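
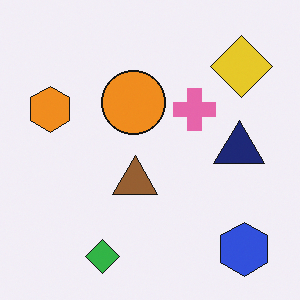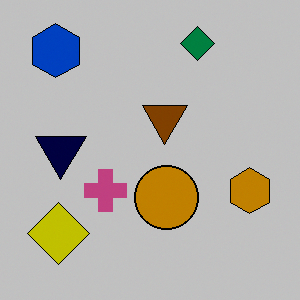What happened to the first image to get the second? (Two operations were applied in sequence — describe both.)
It was rotated 180°, then heavily posterized to just a handful of flat colors.

The blue hexagon sits in the bottom-right of the first image and the top-left of the second — consistent with a whole-image 180° rotation. Each flat color has snapped to a coarser quantized level — most visibly, the near-white background has dropped to a flat grey.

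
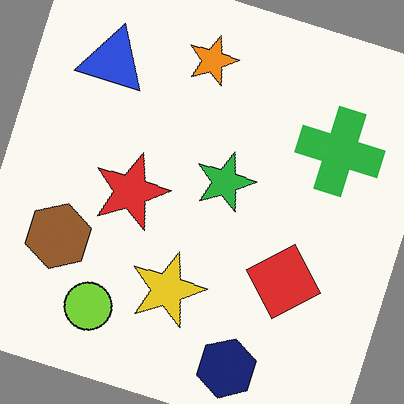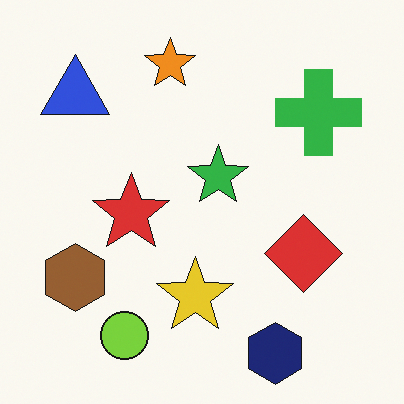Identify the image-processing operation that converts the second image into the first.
This is the original image rotated clockwise by a clearly visible amount.

Every shape is tilted by the same angle and the image corners show triangular fill wedges — a whole-image rotation by a non-right angle.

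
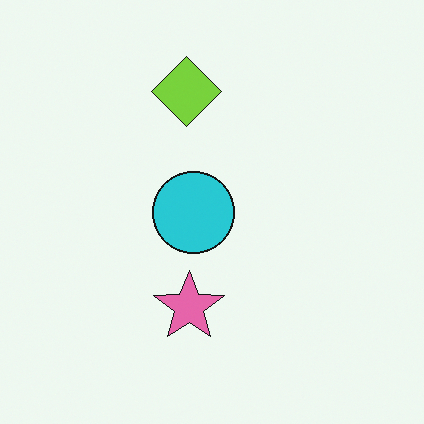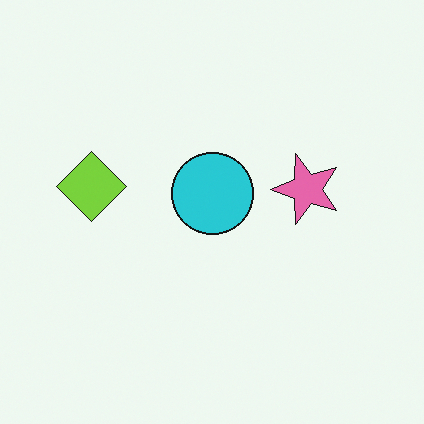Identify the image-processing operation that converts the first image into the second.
The second image is the first transposed (reflected across the top-left ↔ bottom-right diagonal).

Shapes have swapped their row and column positions — what was in the top-right is now in the bottom-left — a diagonal reflection.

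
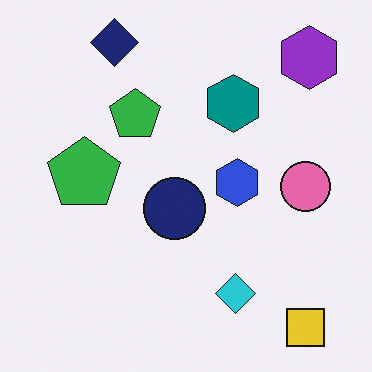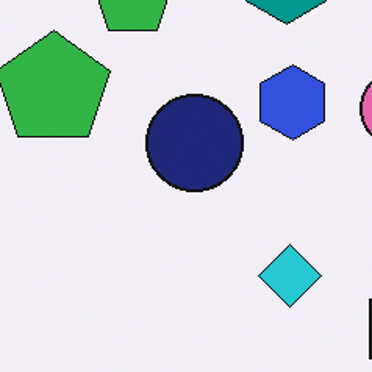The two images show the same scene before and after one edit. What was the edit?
The transformation is: cropped to a modestly smaller region and rescaled.

The visible shapes are larger and the field of view is narrower; shapes near the original edges may be partly or wholly outside the frame — a crop-and-rescale.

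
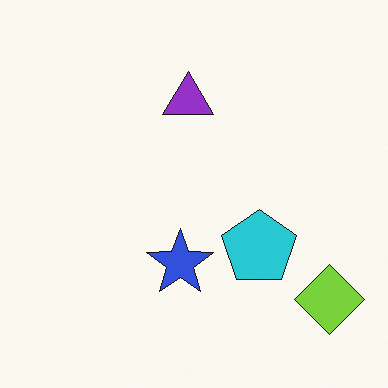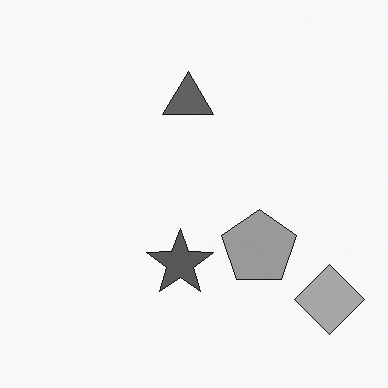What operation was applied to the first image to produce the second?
The transformation is: converted to grayscale.

All color is removed — every shape is now a shade of grey.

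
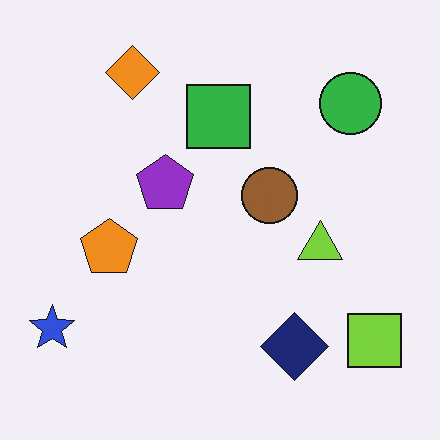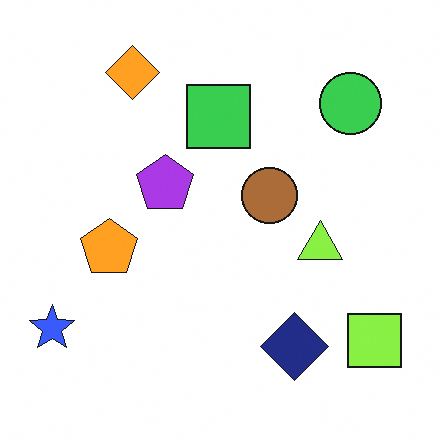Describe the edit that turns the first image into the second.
The image was slightly brightened.

Every pixel — background and shapes alike — is uniformly brightened.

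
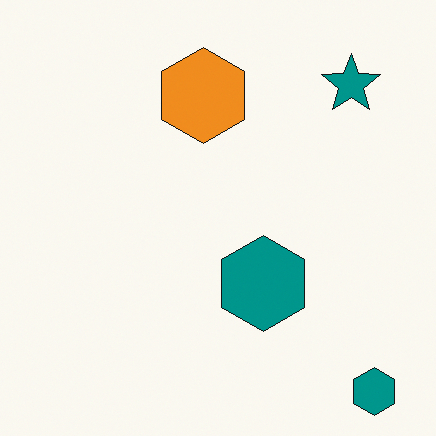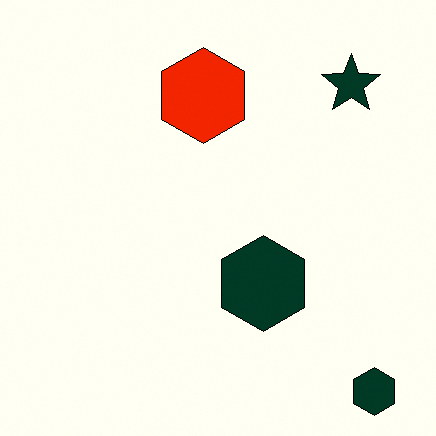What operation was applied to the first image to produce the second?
It was boosted in contrast.

Tones are pushed away from mid-grey across the whole image — a global contrast change.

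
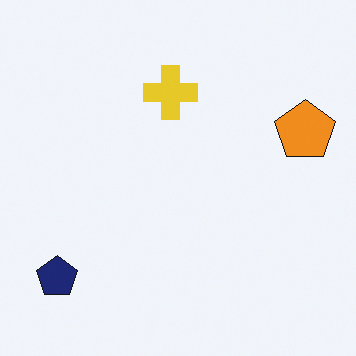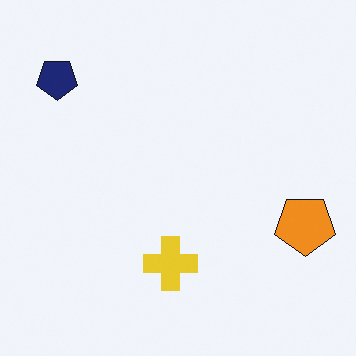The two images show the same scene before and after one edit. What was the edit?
The second image is the first flipped vertically (top ↔ bottom).

The navy pentagon is in the bottom-left of the first image and the top-left of the second — shapes on opposite sides of the horizontal midline have swapped in a mirror flip.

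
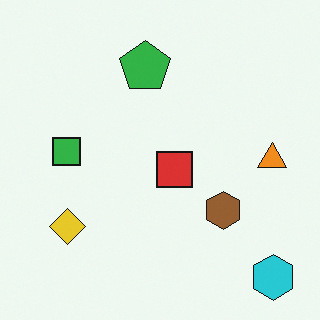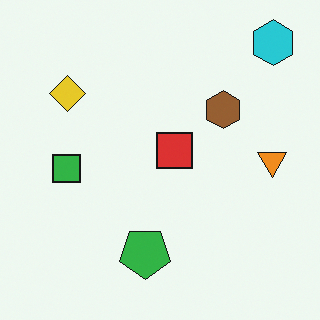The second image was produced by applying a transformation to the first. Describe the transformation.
The second image is the first flipped vertically (top ↔ bottom).

The cyan hexagon is in the bottom-right of the first image and the top-right of the second — shapes on opposite sides of the horizontal midline have swapped in a mirror flip.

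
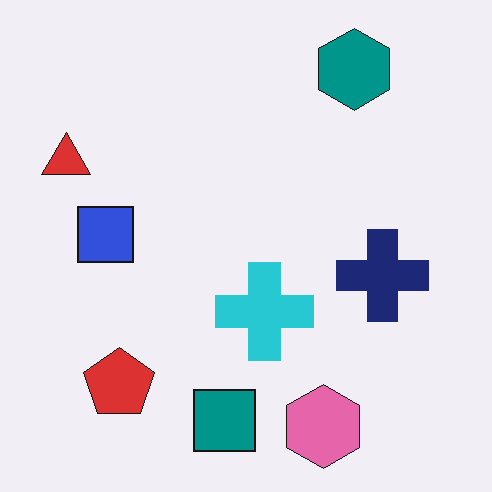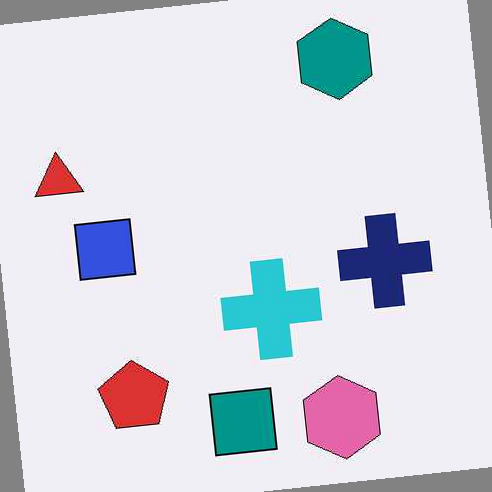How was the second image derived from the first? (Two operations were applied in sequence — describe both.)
The transformation is: given moderate JPEG compression, then rotated counter-clockwise by a few degrees.

Blocky 8×8 compression artifacts appear around shape edges and the flat background shows ringing — characteristic JPEG degradation. Every shape is tilted by the same angle and the image corners show triangular fill wedges — a whole-image rotation by a non-right angle.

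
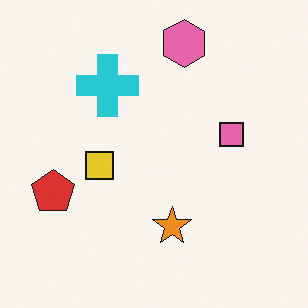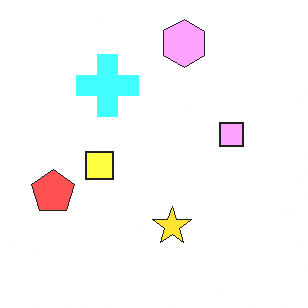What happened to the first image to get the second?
The transformation is: brightened a lot.

Every pixel — background and shapes alike — is uniformly brightened.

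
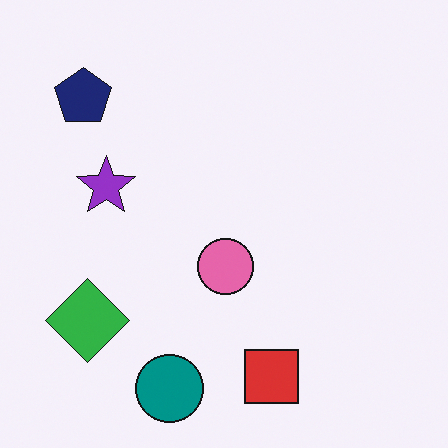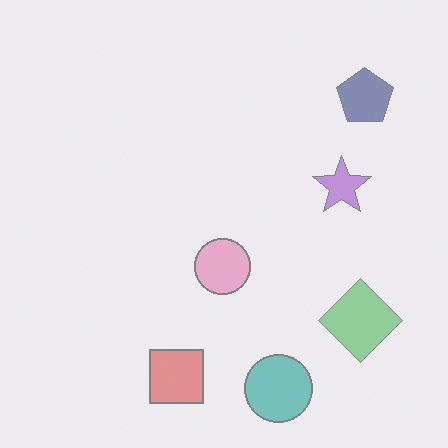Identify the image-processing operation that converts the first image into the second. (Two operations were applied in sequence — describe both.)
The transformation is: flipped horizontally (left ↔ right), then washed out (contrast reduced).

The navy pentagon is in the top-left of the first image and the top-right of the second — shapes on opposite sides of the vertical midline have swapped in a mirror flip. Tones are pushed toward mid-grey across the whole image — a global contrast change.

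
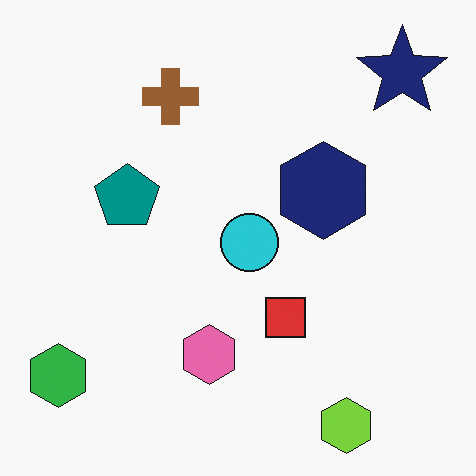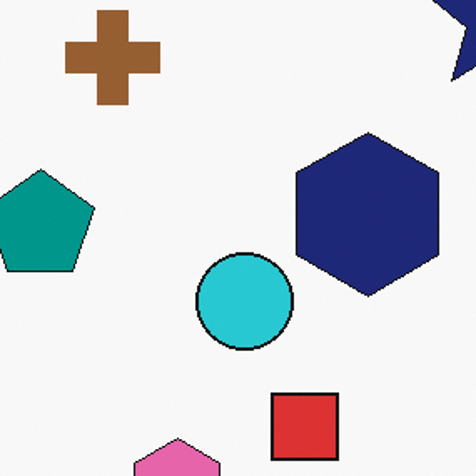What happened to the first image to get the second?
Cropped tightly and scaled back up.

The visible shapes are larger and the field of view is narrower; shapes near the original edges may be partly or wholly outside the frame — a crop-and-rescale.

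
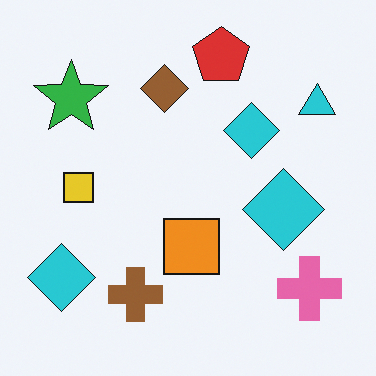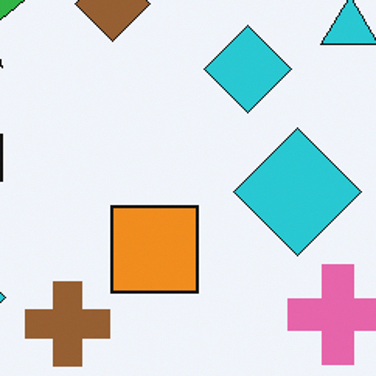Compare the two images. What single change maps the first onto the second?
This is the original image cropped to a modestly smaller region and rescaled.

The visible shapes are larger and the field of view is narrower; shapes near the original edges may be partly or wholly outside the frame — a crop-and-rescale.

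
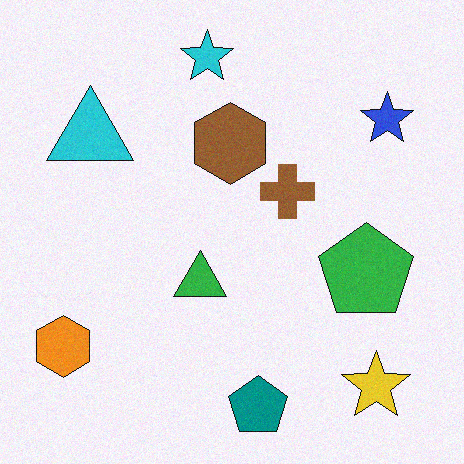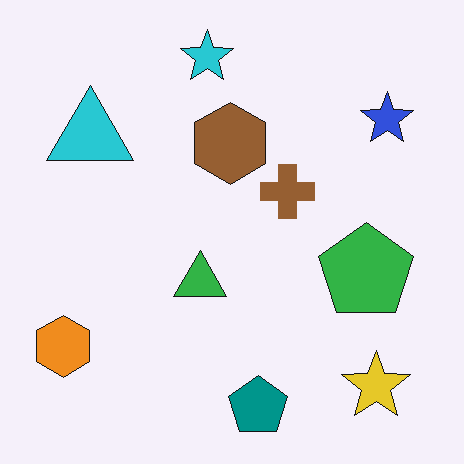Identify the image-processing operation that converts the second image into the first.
The first image is the second degraded with subtle gaussian noise.

Random speckle covers the whole image, including the flat background.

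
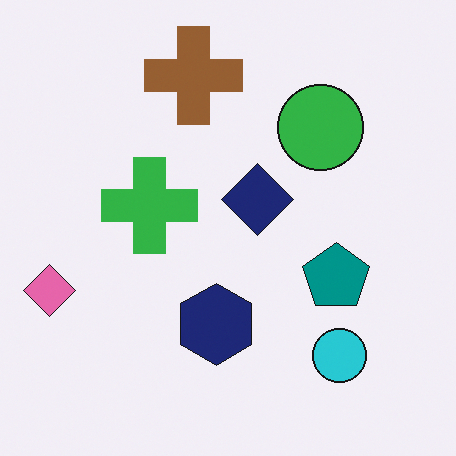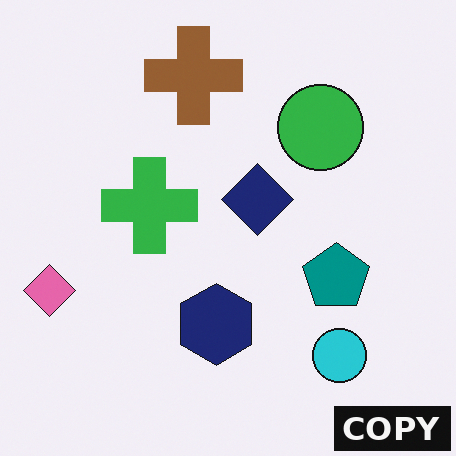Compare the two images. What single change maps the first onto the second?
This is the original image watermarked with the text "COPY" in the lower-right corner.

A dark label reading "COPY" appears in the lower-right corner.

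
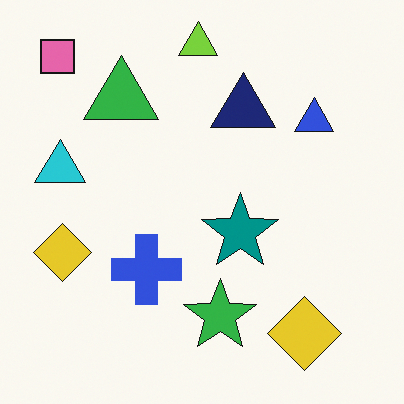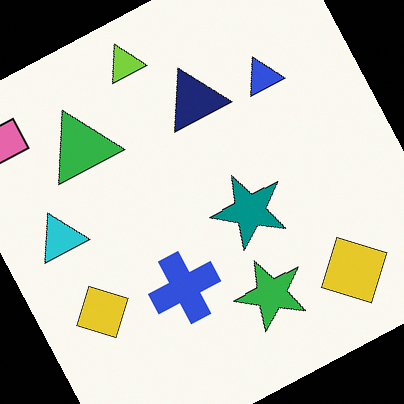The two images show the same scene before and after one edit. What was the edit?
Rotated counter-clockwise by a clearly visible amount.

Every shape is tilted by the same angle and the image corners show triangular fill wedges — a whole-image rotation by a non-right angle.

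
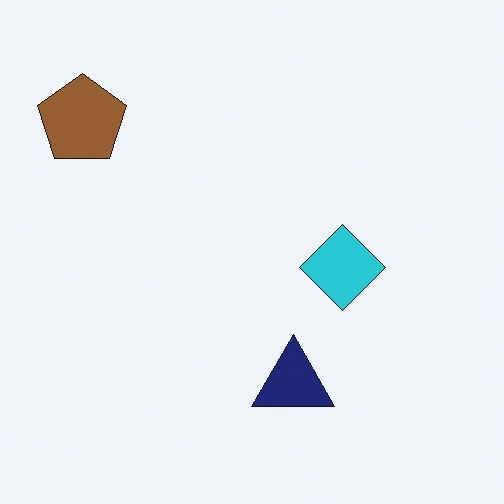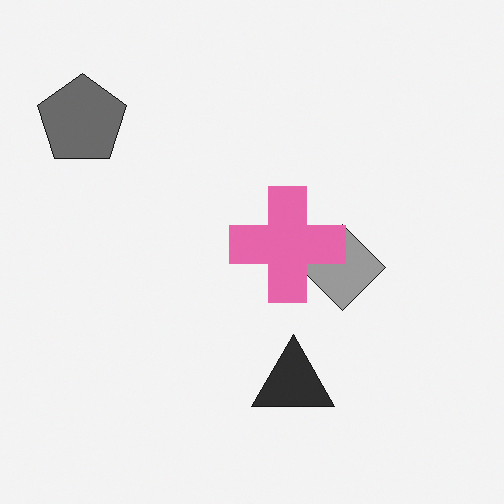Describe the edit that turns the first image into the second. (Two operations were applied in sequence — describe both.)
The transformation is: converted to grayscale, then overlaid with an additional pink cross.

All color is removed — every shape is now a shade of grey. A pink cross appears in the second image that is absent from the first.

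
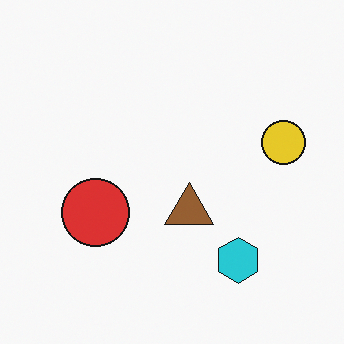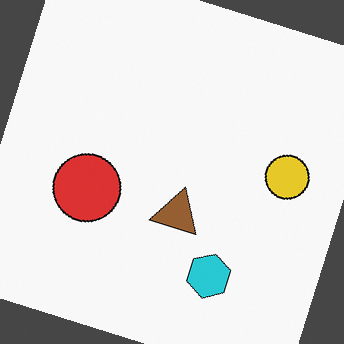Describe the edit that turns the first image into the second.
Rotated clockwise by a clearly visible amount.

Every shape is tilted by the same angle and the image corners show triangular fill wedges — a whole-image rotation by a non-right angle.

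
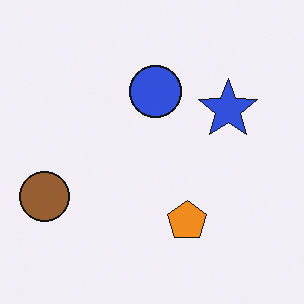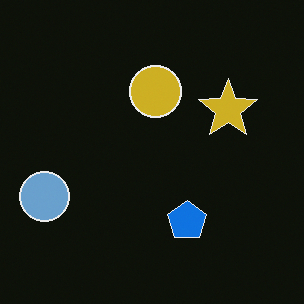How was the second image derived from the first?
The second image is the first color-inverted (negative).

The light background has become dark and every shape's color is its complement — a photographic negative.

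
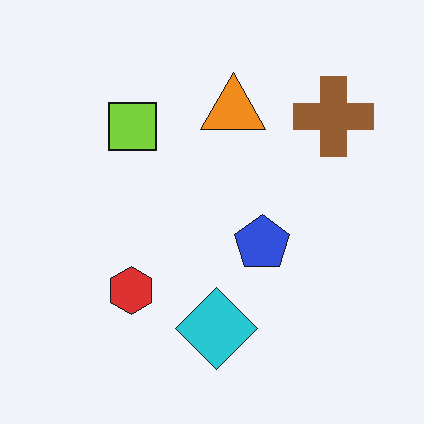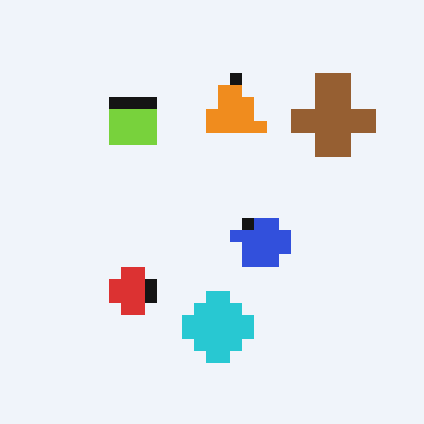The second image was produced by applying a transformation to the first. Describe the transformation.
The second image is the first coarsely pixelated.

Shapes are reduced to large square blocks; fine edges and outlines are lost — a downscale-then-upscale (mosaic) effect.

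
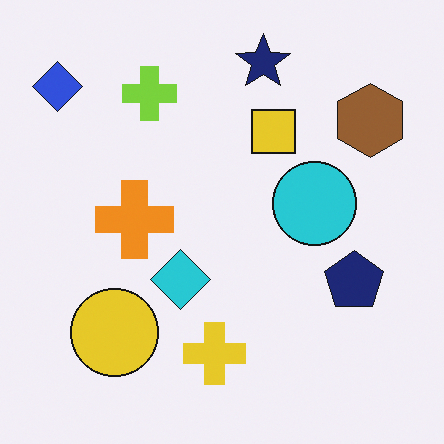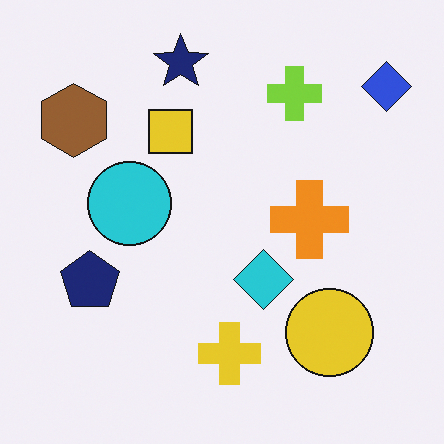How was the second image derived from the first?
It was flipped horizontally (left ↔ right).

The blue diamond is in the top-left of the first image and the top-right of the second — shapes on opposite sides of the vertical midline have swapped in a mirror flip.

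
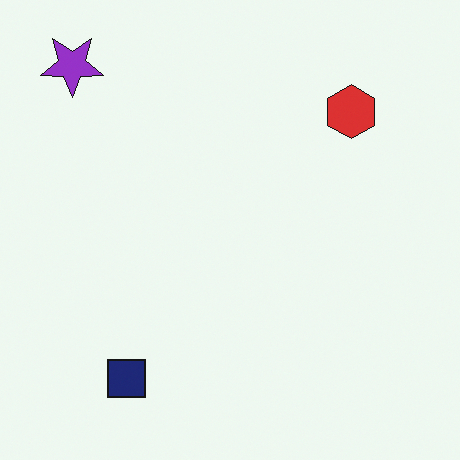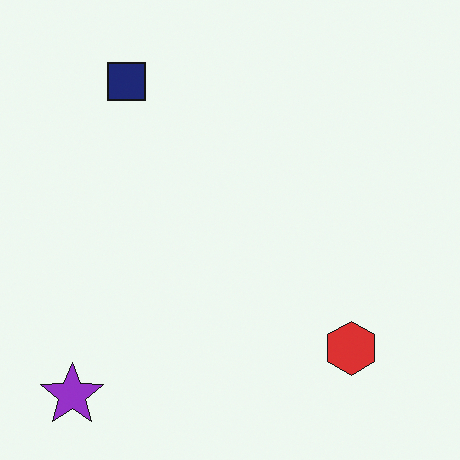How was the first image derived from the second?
The first image is the second flipped vertically (top ↔ bottom).

The purple star is in the bottom-left of the second image and the top-left of the first — shapes on opposite sides of the horizontal midline have swapped in a mirror flip.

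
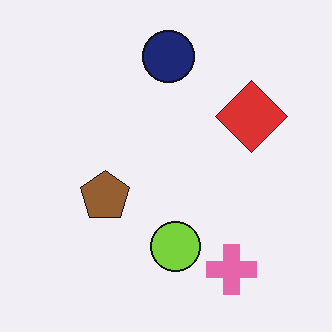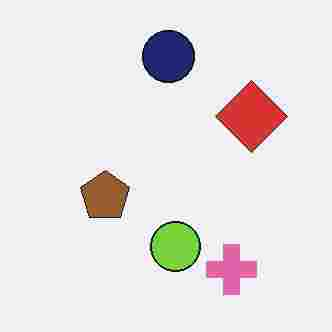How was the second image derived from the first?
The second image is the first heavily JPEG-compressed with obvious blocking artifacts.

Blocky 8×8 compression artifacts appear around shape edges and the flat background shows ringing — characteristic JPEG degradation.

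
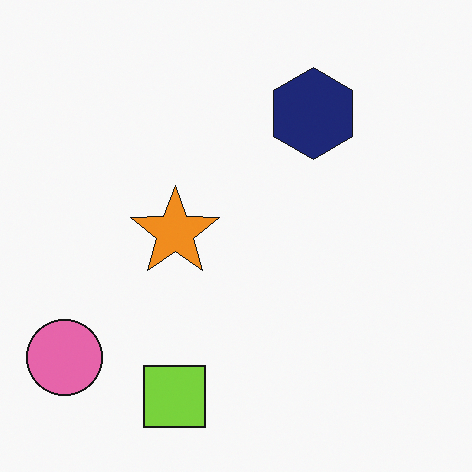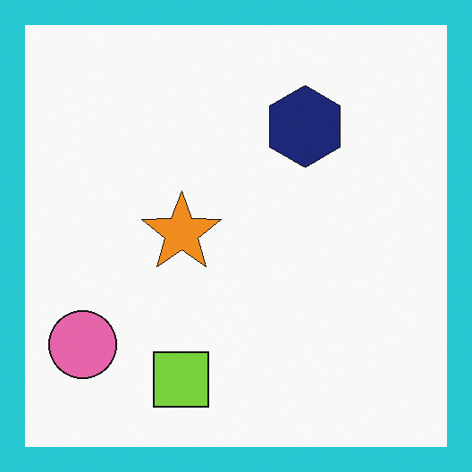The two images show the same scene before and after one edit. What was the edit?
Framed with a cyan border.

A solid cyan frame runs around the edge of the second image, with the content slightly shrunk inside it.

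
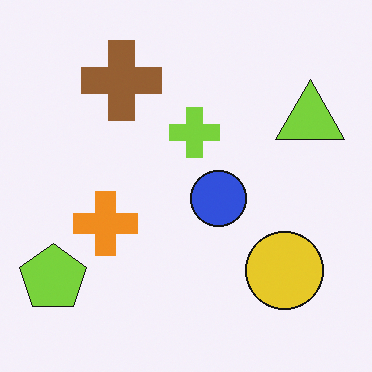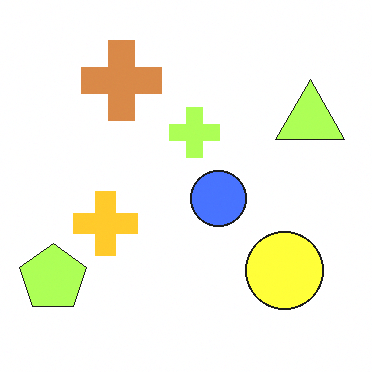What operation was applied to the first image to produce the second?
The second image is the first noticeably brightened.

Every pixel — background and shapes alike — is uniformly brightened.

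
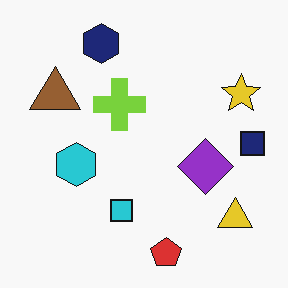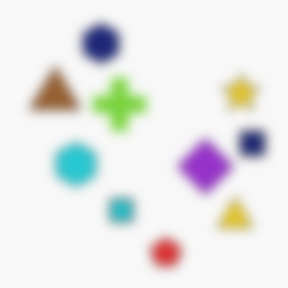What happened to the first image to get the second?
This is the original image heavily blurred.

Shape edges and outlines are uniformly softened across the whole image.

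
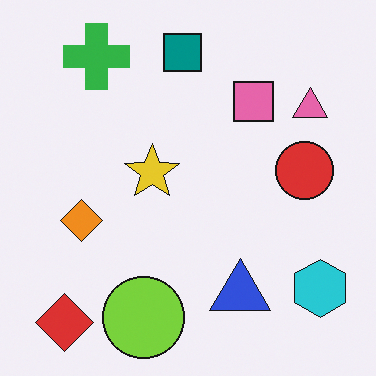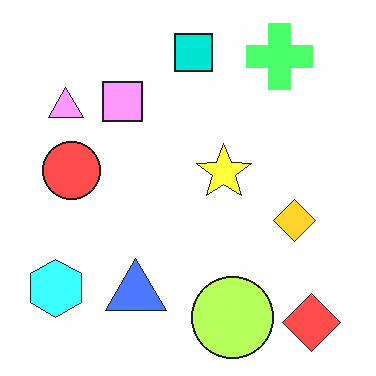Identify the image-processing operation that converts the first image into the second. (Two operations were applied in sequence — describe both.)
The image was flipped horizontally (left ↔ right), then brightened a lot.

The cyan hexagon is in the bottom-right of the first image and the bottom-left of the second — shapes on opposite sides of the vertical midline have swapped in a mirror flip. Every pixel — background and shapes alike — is uniformly brightened.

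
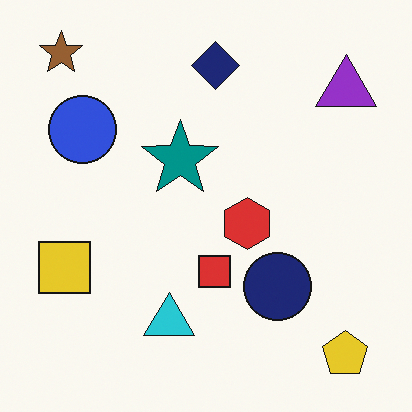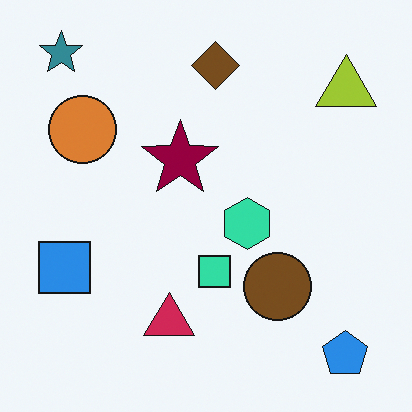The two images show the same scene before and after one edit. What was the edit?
The second image is the first hue-shifted through roughly half the color wheel.

Every shape's color has rotated by the same amount around the hue wheel — a uniform hue shift.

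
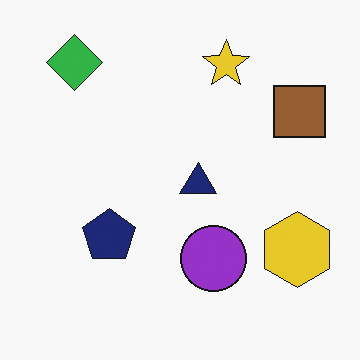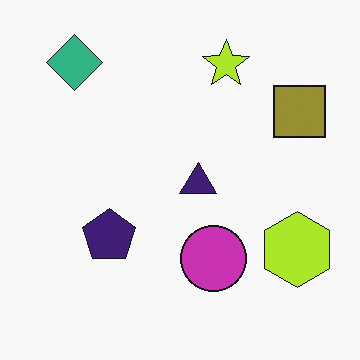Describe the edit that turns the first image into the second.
This is the original image hue-shifted by a small amount.

Every shape's color has rotated by the same amount around the hue wheel — a uniform hue shift.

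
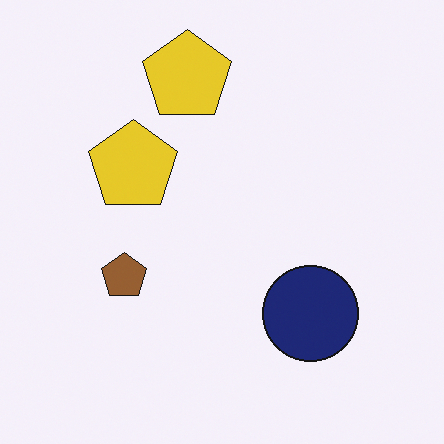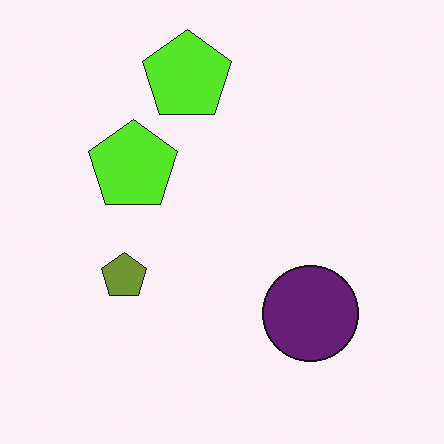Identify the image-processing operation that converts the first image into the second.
Hue-shifted slightly.

Every shape's color has rotated by the same amount around the hue wheel — a uniform hue shift.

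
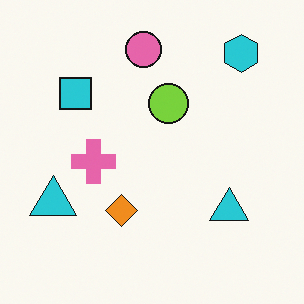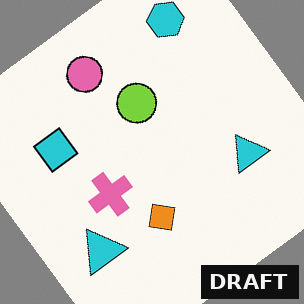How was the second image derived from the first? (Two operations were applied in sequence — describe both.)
The transformation is: rotated counter-clockwise by a large amount — several tens of degrees, then watermarked with the text "DRAFT" in the lower-right corner.

Every shape is tilted by the same angle and the image corners show triangular fill wedges — a whole-image rotation by a non-right angle. A dark label reading "DRAFT" appears in the lower-right corner.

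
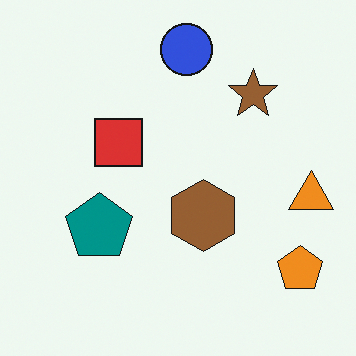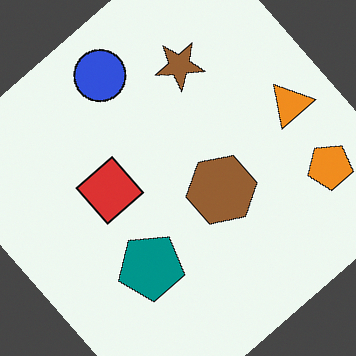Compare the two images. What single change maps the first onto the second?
The second image is the first rotated counter-clockwise by a large amount — several tens of degrees.

Every shape is tilted by the same angle and the image corners show triangular fill wedges — a whole-image rotation by a non-right angle.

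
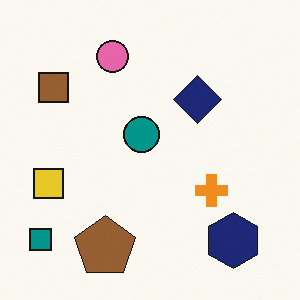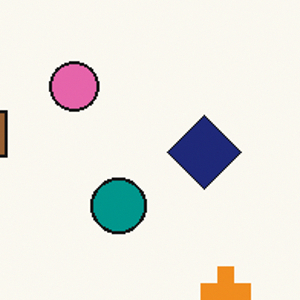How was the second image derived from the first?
Cropped slightly and scaled back up.

The visible shapes are larger and the field of view is narrower; shapes near the original edges may be partly or wholly outside the frame — a crop-and-rescale.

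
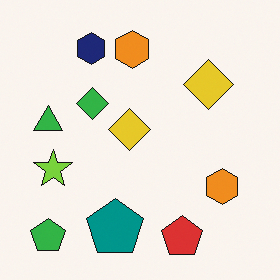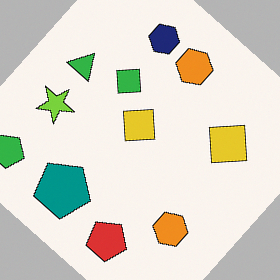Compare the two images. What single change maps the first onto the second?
The transformation is: rotated clockwise by a large amount — several tens of degrees.

Every shape is tilted by the same angle and the image corners show triangular fill wedges — a whole-image rotation by a non-right angle.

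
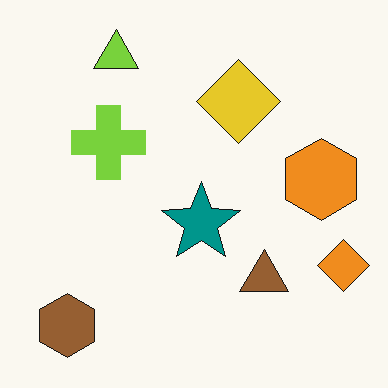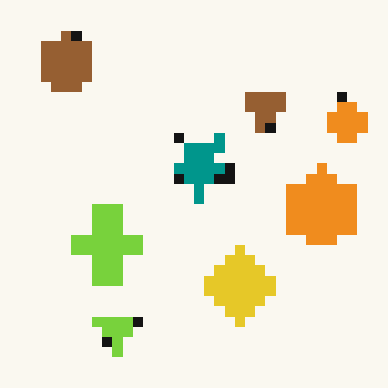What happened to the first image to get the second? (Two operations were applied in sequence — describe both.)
The second image is the first flipped vertically (top ↔ bottom), then coarsely pixelated.

The lime triangle is in the top-left of the first image and the bottom-left of the second — shapes on opposite sides of the horizontal midline have swapped in a mirror flip. Shapes are reduced to large square blocks; fine edges and outlines are lost — a downscale-then-upscale (mosaic) effect.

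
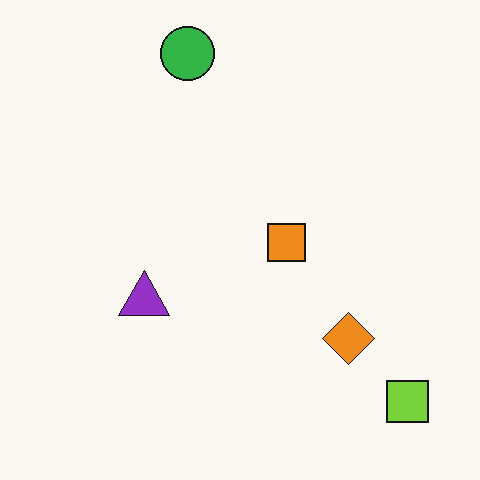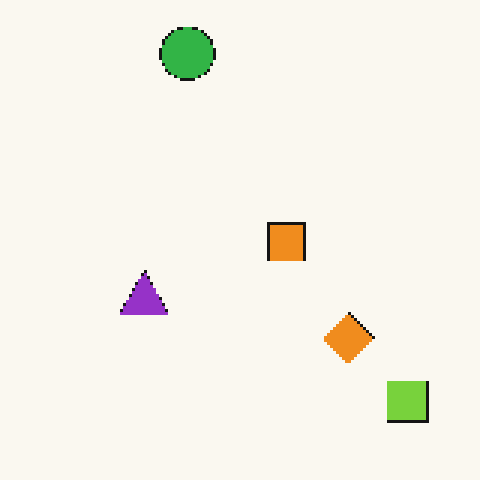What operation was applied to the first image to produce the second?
The second image is the first lightly pixelated (a mild mosaic effect).

Shapes are reduced to large square blocks; fine edges and outlines are lost — a downscale-then-upscale (mosaic) effect.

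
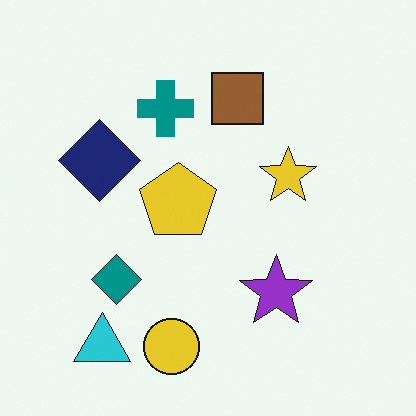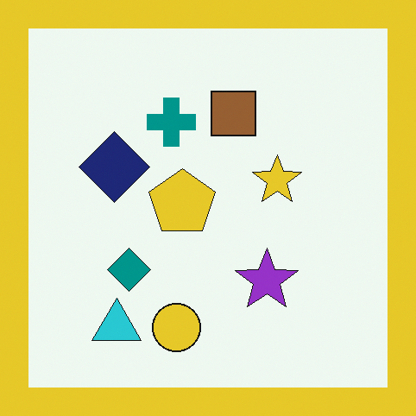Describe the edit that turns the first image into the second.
The transformation is: framed with a yellow border.

A solid yellow frame runs around the edge of the second image, with the content slightly shrunk inside it.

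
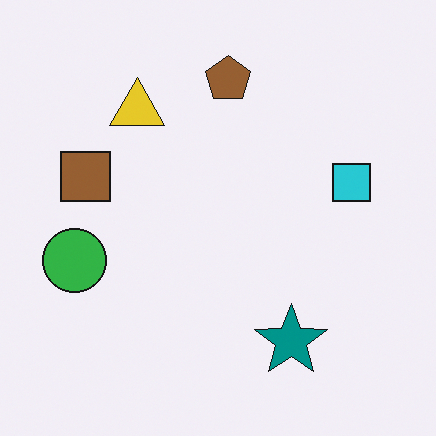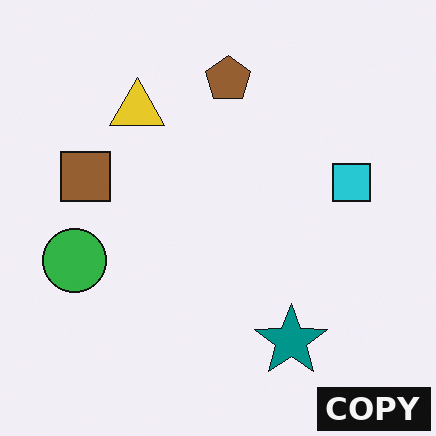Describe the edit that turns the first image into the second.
This is the original image watermarked with the text "COPY" in the lower-right corner.

A dark label reading "COPY" appears in the lower-right corner.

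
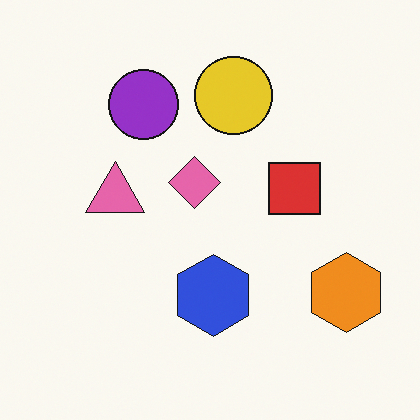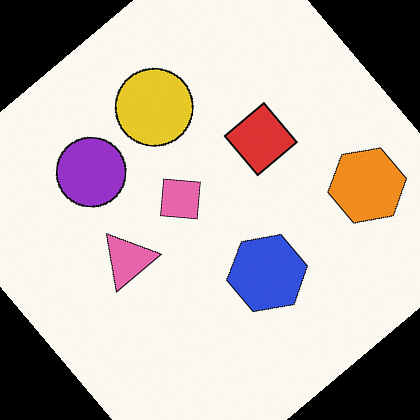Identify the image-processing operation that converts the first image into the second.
The image was rotated counter-clockwise by a large amount — several tens of degrees.

Every shape is tilted by the same angle and the image corners show triangular fill wedges — a whole-image rotation by a non-right angle.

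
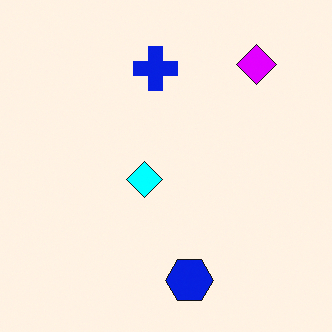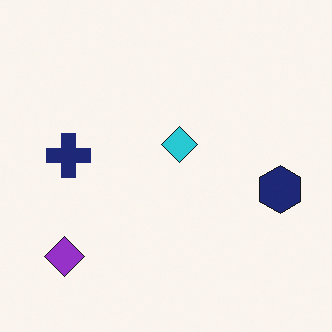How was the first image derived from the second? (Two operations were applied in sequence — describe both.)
It was transposed (reflected across the top-left ↔ bottom-right diagonal), then made much more vivid (saturation change).

Shapes have swapped their row and column positions — what was in the top-right is now in the bottom-left — a diagonal reflection. All colors are more vivid — a global saturation change.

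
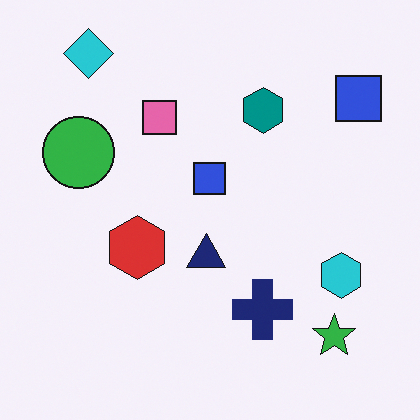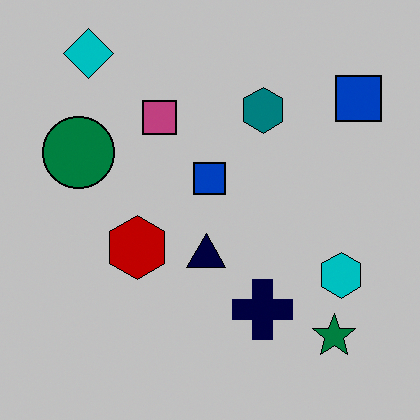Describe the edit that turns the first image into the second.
The second image is the first heavily posterized to just a handful of flat colors.

Each flat color has snapped to a coarser quantized level — most visibly, the near-white background has dropped to a flat grey.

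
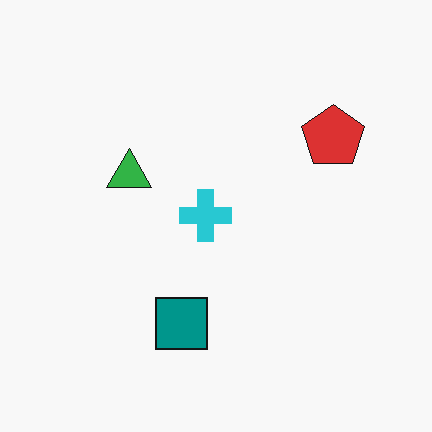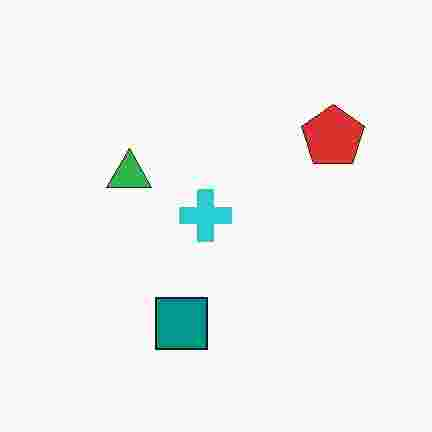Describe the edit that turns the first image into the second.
This is the original image heavily JPEG-compressed with obvious blocking artifacts.

Blocky 8×8 compression artifacts appear around shape edges and the flat background shows ringing — characteristic JPEG degradation.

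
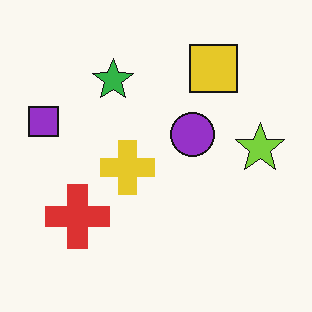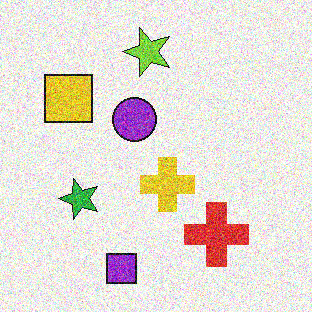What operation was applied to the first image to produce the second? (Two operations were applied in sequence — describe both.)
The transformation is: degraded with strong gaussian noise, then rotated 90° counter-clockwise.

Random speckle covers the whole image, including the flat background. The purple square sits in the left of the first image and the bottom of the second — consistent with a whole-image 90° counter-clockwise rotation.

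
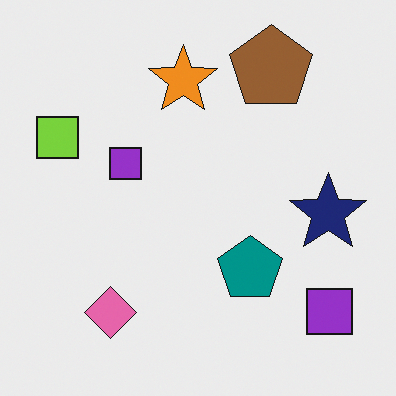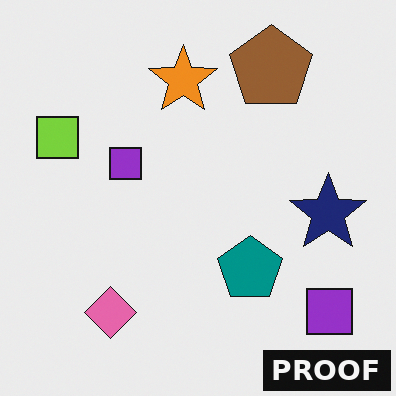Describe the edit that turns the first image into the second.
This is the original image watermarked with the text "PROOF" in the lower-right corner.

A dark label reading "PROOF" appears in the lower-right corner.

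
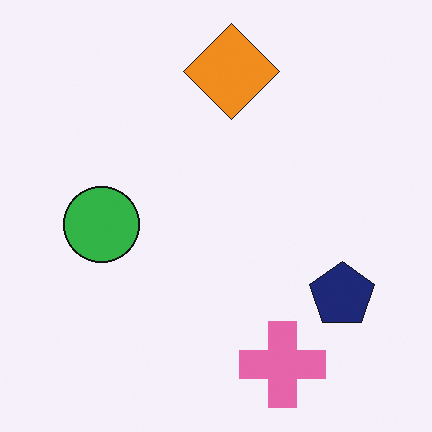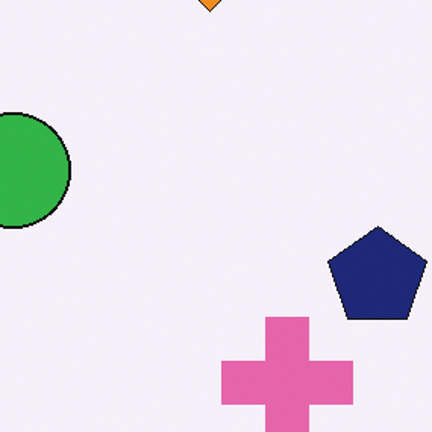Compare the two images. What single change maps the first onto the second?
Cropped slightly and scaled back up.

The visible shapes are larger and the field of view is narrower; shapes near the original edges may be partly or wholly outside the frame — a crop-and-rescale.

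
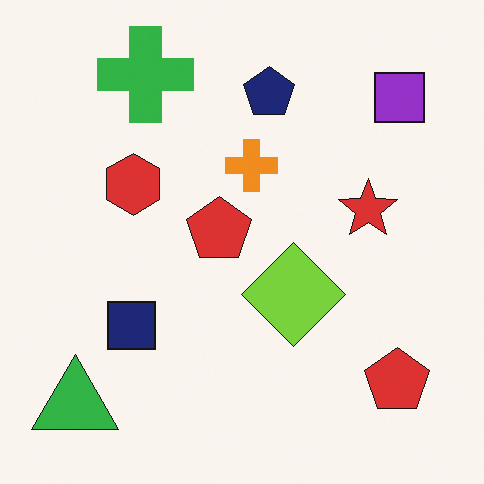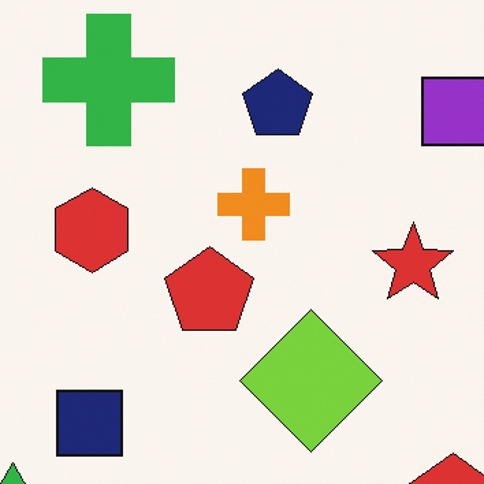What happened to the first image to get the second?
The second image is the first cropped slightly and scaled back up.

The visible shapes are larger and the field of view is narrower; shapes near the original edges may be partly or wholly outside the frame — a crop-and-rescale.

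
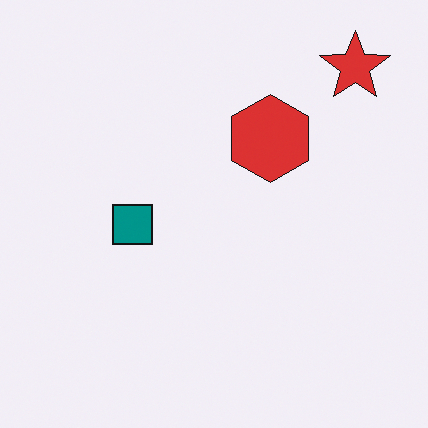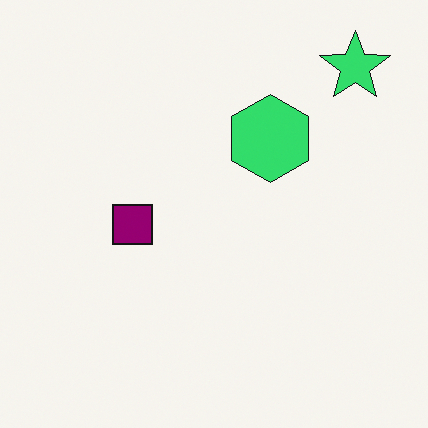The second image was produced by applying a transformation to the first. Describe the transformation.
It was hue-shifted by a moderate amount.

Every shape's color has rotated by the same amount around the hue wheel — a uniform hue shift.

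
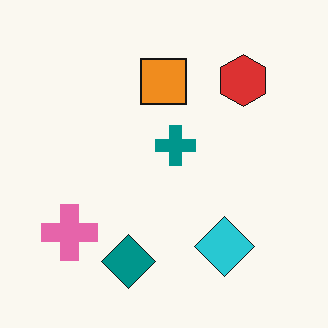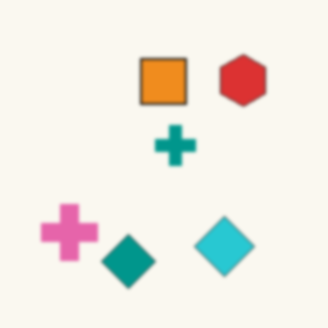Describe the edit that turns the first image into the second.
The second image is the first lightly blurred.

Shape edges and outlines are uniformly softened across the whole image.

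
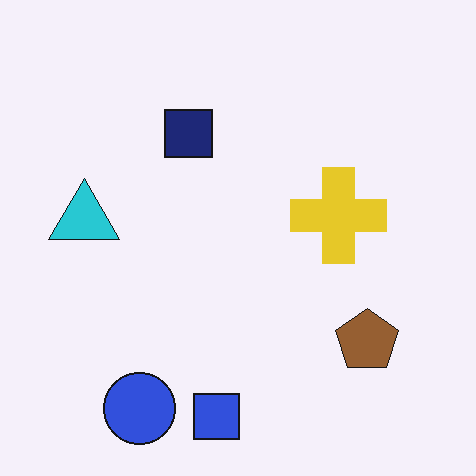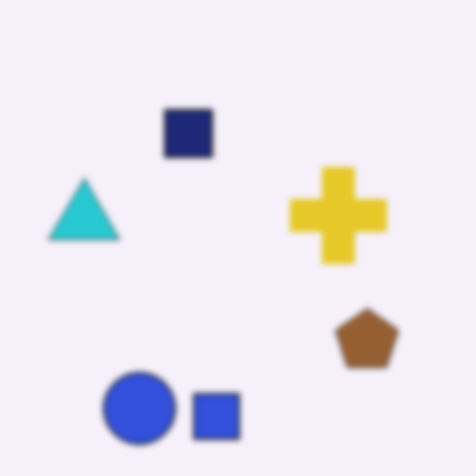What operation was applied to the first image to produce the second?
The transformation is: noticeably gaussian-blurred.

Shape edges and outlines are uniformly softened across the whole image.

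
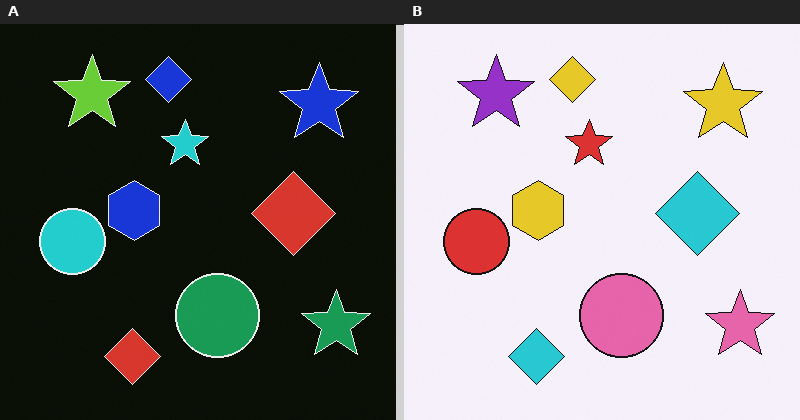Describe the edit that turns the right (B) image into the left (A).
Color-inverted (negative).

The light background has become dark and every shape's color is its complement — a photographic negative.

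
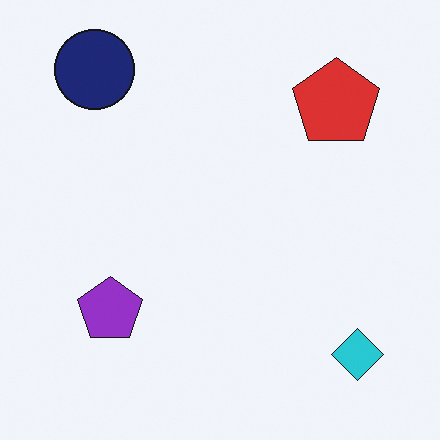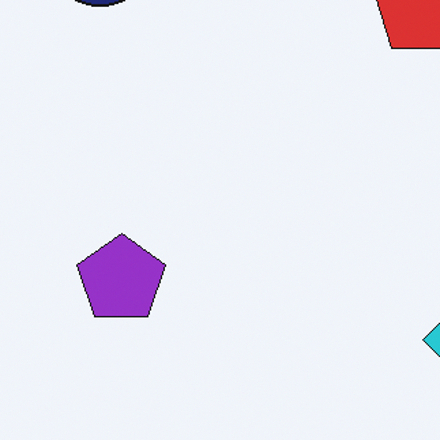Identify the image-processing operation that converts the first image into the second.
The transformation is: cropped to a modestly smaller region and rescaled.

The visible shapes are larger and the field of view is narrower; shapes near the original edges may be partly or wholly outside the frame — a crop-and-rescale.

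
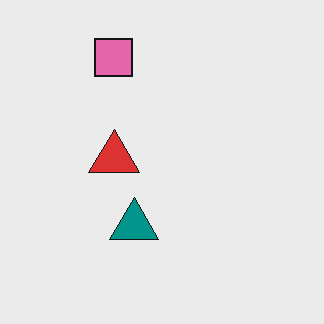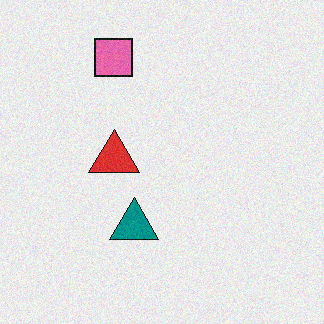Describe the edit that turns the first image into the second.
Degraded with light additive noise.

Random speckle covers the whole image, including the flat background.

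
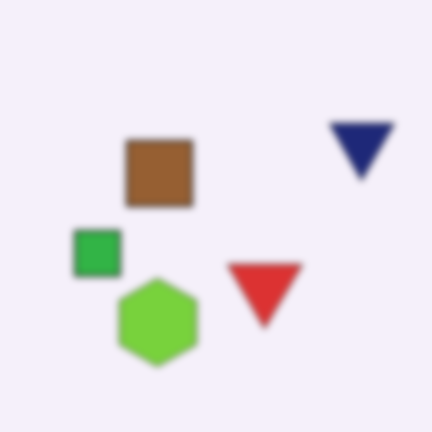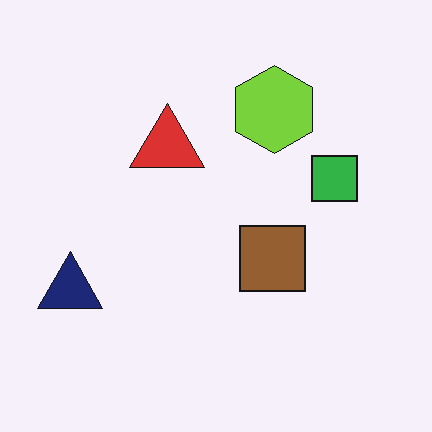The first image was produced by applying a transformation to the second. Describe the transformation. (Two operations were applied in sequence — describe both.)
Noticeably gaussian-blurred, then rotated 180°.

Shape edges and outlines are uniformly softened across the whole image. The navy triangle sits in the bottom-left of the second image and the top-right of the first — consistent with a whole-image 180° rotation.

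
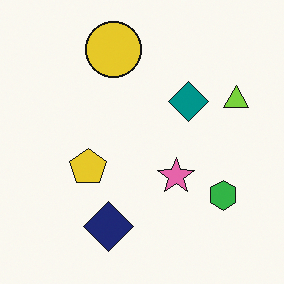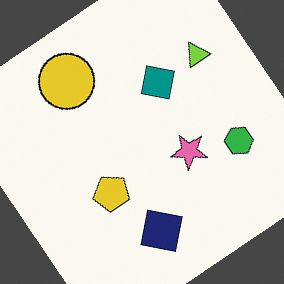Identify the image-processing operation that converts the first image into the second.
This is the original image rotated counter-clockwise by a large amount — several tens of degrees.

Every shape is tilted by the same angle and the image corners show triangular fill wedges — a whole-image rotation by a non-right angle.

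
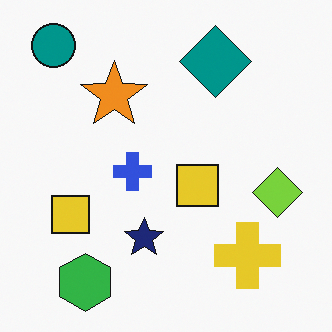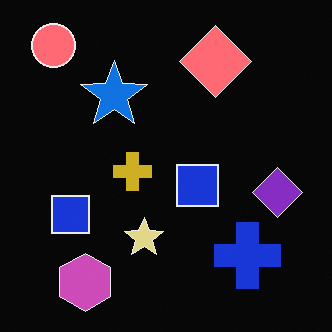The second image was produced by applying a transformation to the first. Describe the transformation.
The transformation is: color-inverted (negative).

The light background has become dark and every shape's color is its complement — a photographic negative.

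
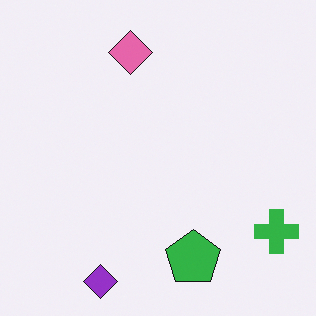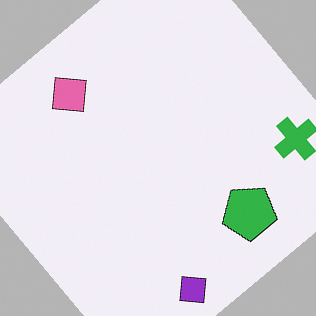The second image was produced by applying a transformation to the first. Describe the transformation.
This is the original image rotated counter-clockwise by a large amount — several tens of degrees.

Every shape is tilted by the same angle and the image corners show triangular fill wedges — a whole-image rotation by a non-right angle.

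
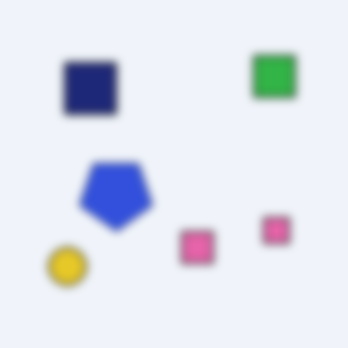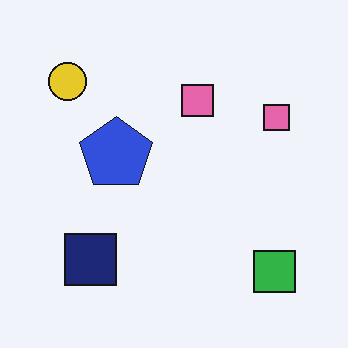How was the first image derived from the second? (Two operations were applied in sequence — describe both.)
The first image is the second flipped vertically (top ↔ bottom), then noticeably gaussian-blurred.

The green square is in the bottom-right of the second image and the top-right of the first — shapes on opposite sides of the horizontal midline have swapped in a mirror flip. Shape edges and outlines are uniformly softened across the whole image.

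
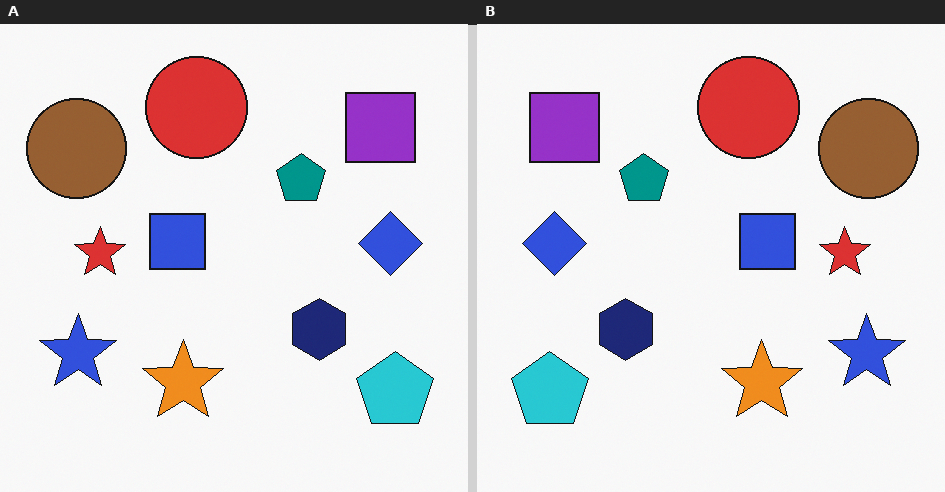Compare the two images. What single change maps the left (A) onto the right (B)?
It was flipped horizontally (left ↔ right).

The cyan pentagon is in the bottom-right of the left (A) image and the bottom-left of the right (B) — shapes on opposite sides of the vertical midline have swapped in a mirror flip.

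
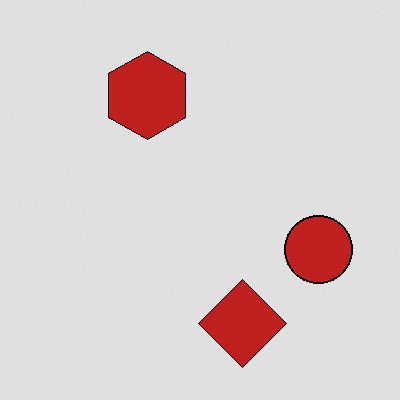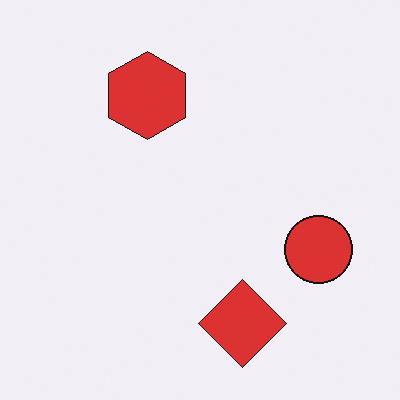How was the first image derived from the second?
This is the original image moderately posterized.

Each flat color has snapped to a coarser quantized level — most visibly, the near-white background has dropped to a flat grey.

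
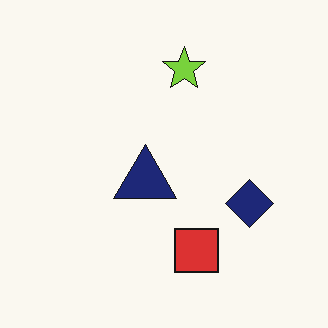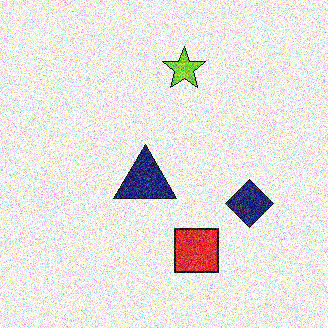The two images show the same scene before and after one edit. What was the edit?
The image was degraded with heavy additive noise.

Random speckle covers the whole image, including the flat background.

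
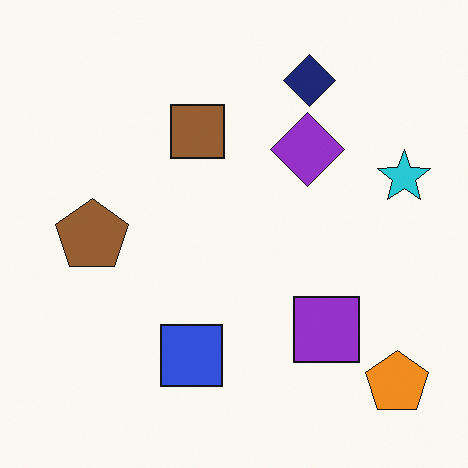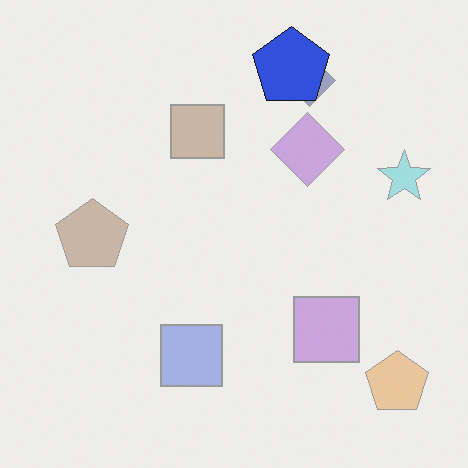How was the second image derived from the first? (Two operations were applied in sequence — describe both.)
The transformation is: washed out (contrast reduced), then overlaid with an additional blue pentagon.

Tones are pushed toward mid-grey across the whole image — a global contrast change. A blue pentagon appears in the second image that is absent from the first.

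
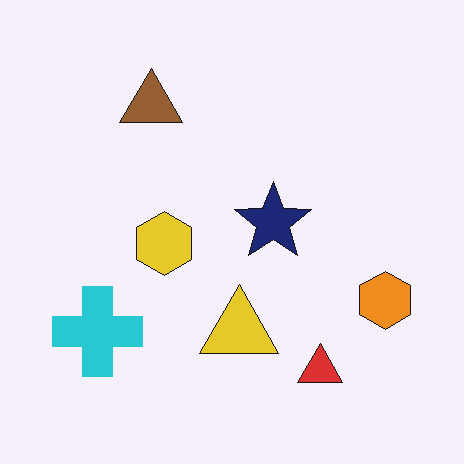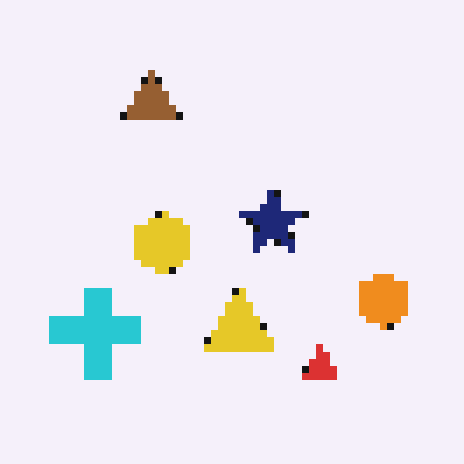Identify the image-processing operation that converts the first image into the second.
It was pixelated into visible square blocks.

Shapes are reduced to large square blocks; fine edges and outlines are lost — a downscale-then-upscale (mosaic) effect.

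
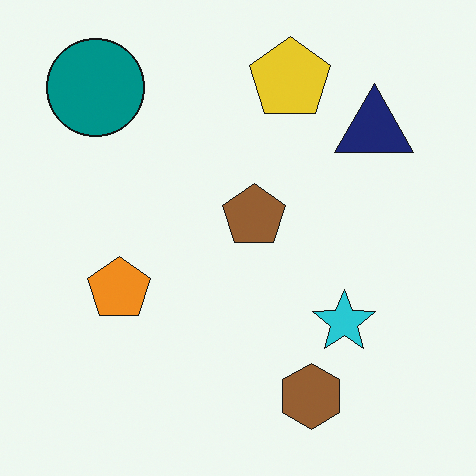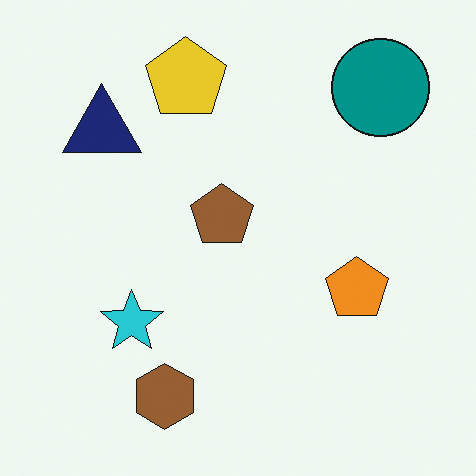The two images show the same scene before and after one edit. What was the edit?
It was flipped horizontally (left ↔ right).

The teal circle is in the top-left of the first image and the top-right of the second — shapes on opposite sides of the vertical midline have swapped in a mirror flip.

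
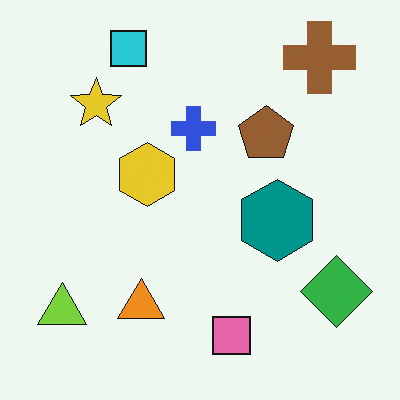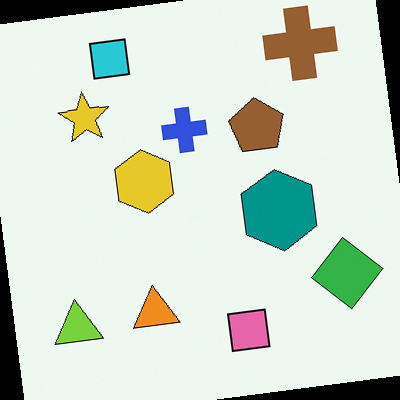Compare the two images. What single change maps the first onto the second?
The transformation is: rotated counter-clockwise by a small amount.

Every shape is tilted by the same angle and the image corners show triangular fill wedges — a whole-image rotation by a non-right angle.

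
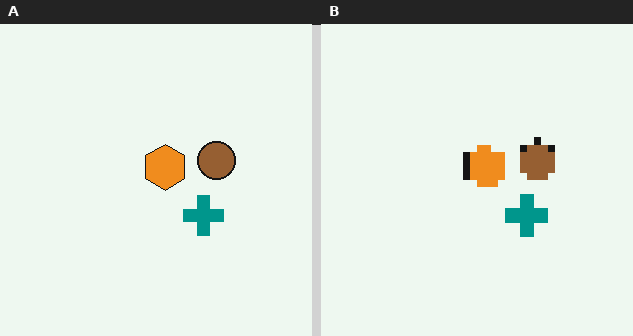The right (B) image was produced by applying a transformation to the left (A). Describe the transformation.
It was moderately pixelated.

Shapes are reduced to large square blocks; fine edges and outlines are lost — a downscale-then-upscale (mosaic) effect.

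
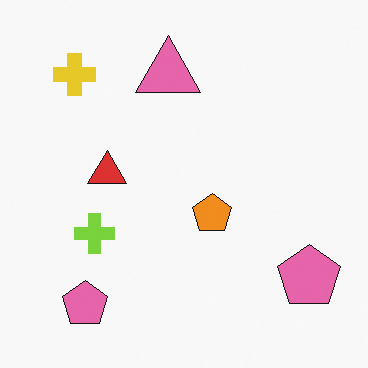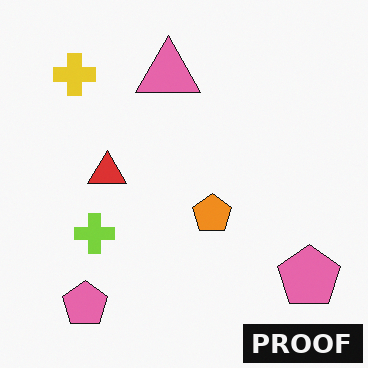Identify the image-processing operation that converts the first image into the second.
The transformation is: watermarked with the text "PROOF" in the lower-right corner.

A dark label reading "PROOF" appears in the lower-right corner.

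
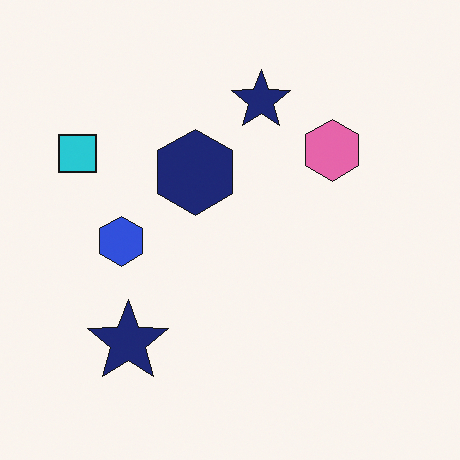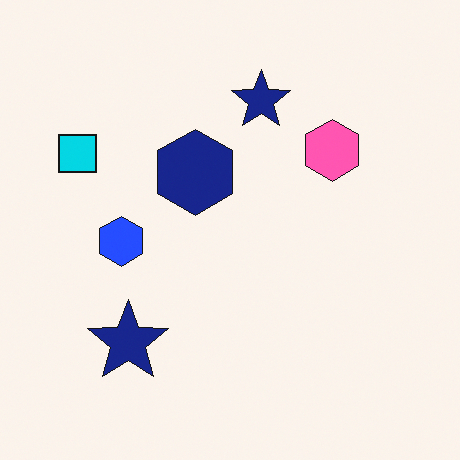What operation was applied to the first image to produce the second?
Slightly oversaturated.

All colors are more vivid — a global saturation change.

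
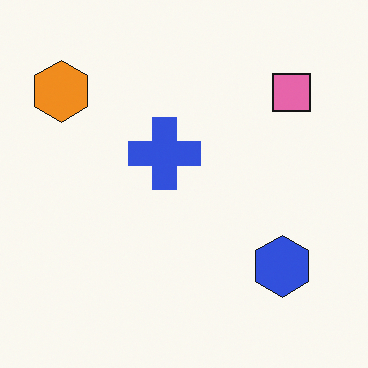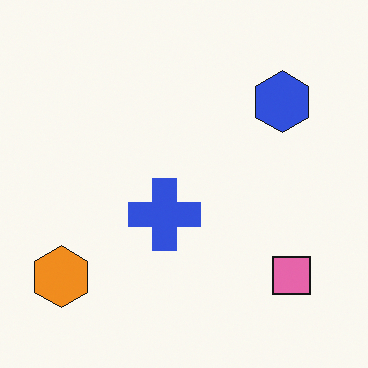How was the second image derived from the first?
The image was flipped vertically (top ↔ bottom).

The orange hexagon is in the top-left of the first image and the bottom-left of the second — shapes on opposite sides of the horizontal midline have swapped in a mirror flip.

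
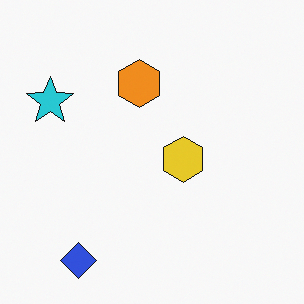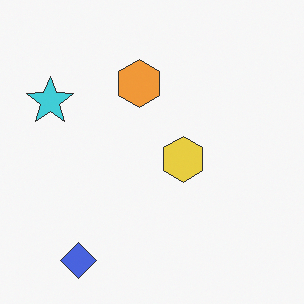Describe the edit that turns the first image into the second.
The second image is the first given slightly reduced contrast.

Tones are pushed toward mid-grey across the whole image — a global contrast change.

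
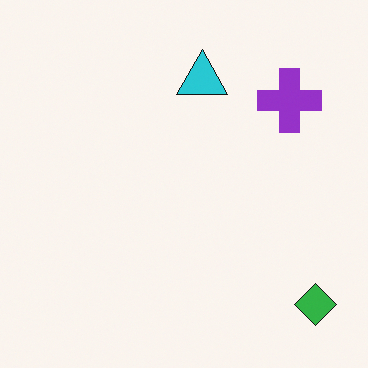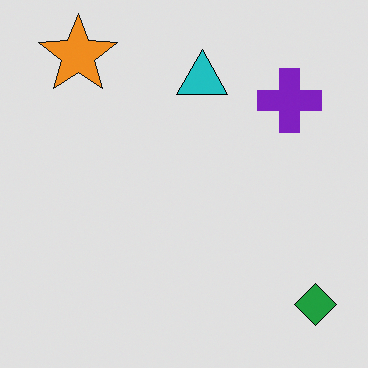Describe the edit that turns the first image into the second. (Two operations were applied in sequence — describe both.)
The transformation is: posterized to a reduced palette, then overlaid with an additional orange star.

Each flat color has snapped to a coarser quantized level — most visibly, the near-white background has dropped to a flat grey. An orange star appears in the second image that is absent from the first.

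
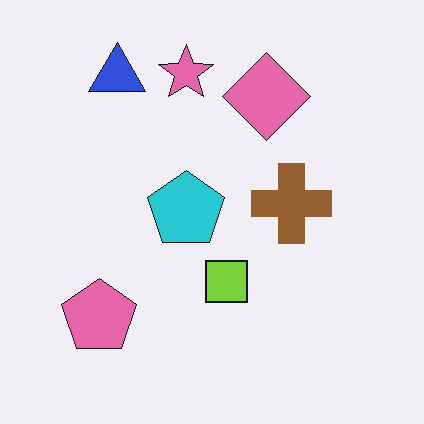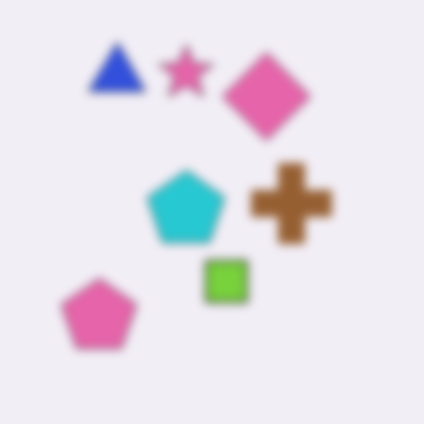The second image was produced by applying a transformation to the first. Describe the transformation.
Moderately blurred.

Shape edges and outlines are uniformly softened across the whole image.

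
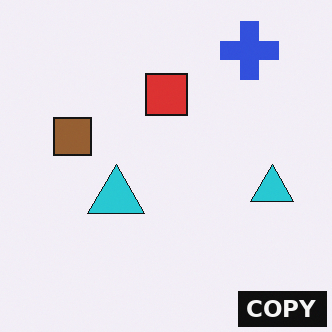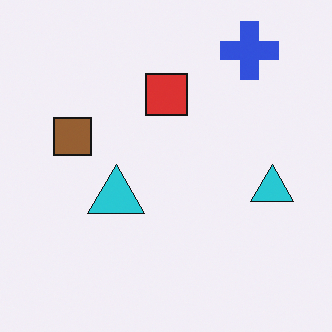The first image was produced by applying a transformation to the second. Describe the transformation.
It was watermarked with the text "COPY" in the lower-right corner.

A dark label reading "COPY" appears in the lower-right corner.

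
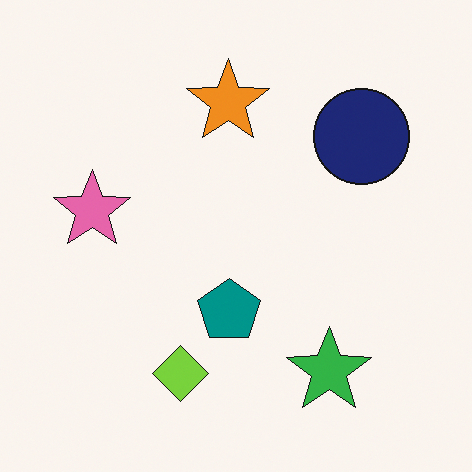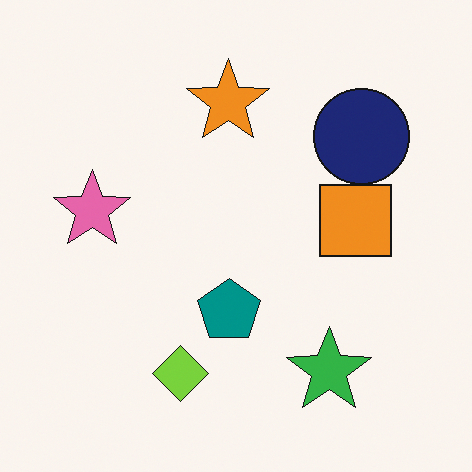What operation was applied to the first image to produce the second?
The second image is the first overlaid with an additional orange square.

An orange square appears in the second image that is absent from the first.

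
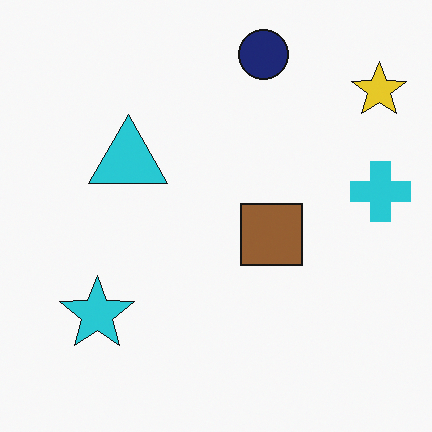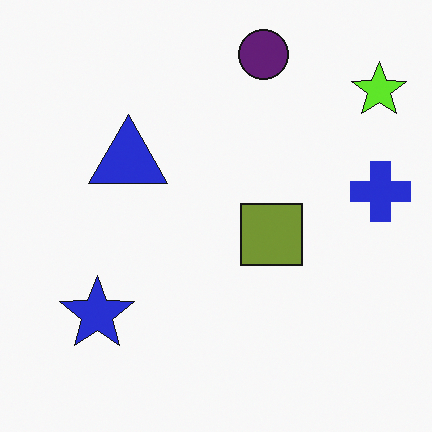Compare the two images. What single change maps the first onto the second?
It was hue-shifted slightly.

Every shape's color has rotated by the same amount around the hue wheel — a uniform hue shift.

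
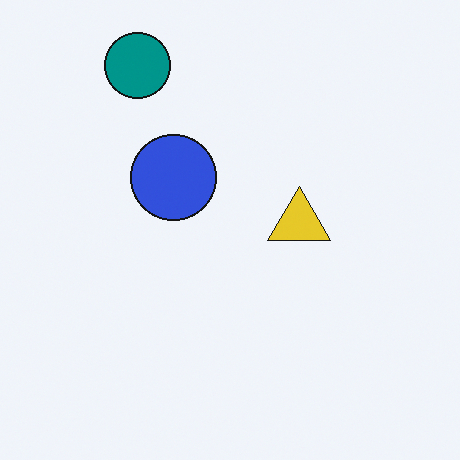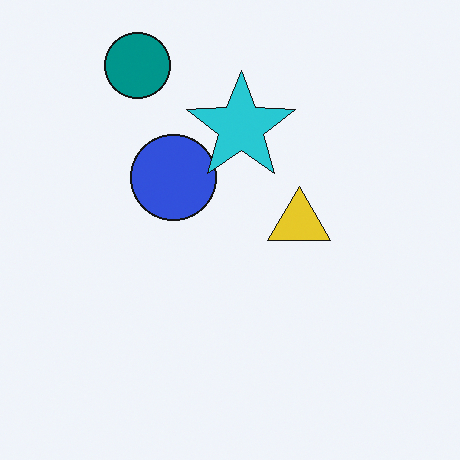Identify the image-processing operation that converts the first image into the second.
The transformation is: overlaid with an additional cyan star.

A cyan star appears in the second image that is absent from the first.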